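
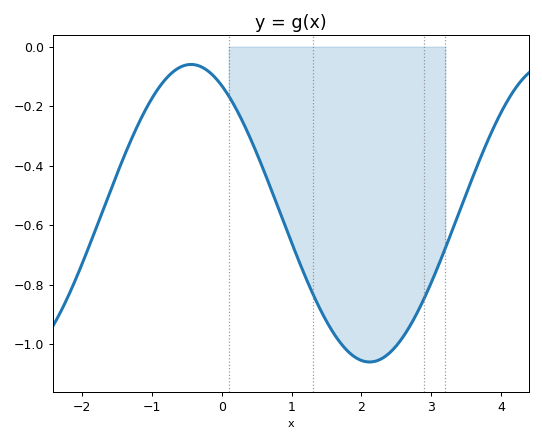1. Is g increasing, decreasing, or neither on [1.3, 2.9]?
neither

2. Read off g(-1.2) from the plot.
-0.26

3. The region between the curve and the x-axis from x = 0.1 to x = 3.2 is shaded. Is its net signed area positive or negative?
negative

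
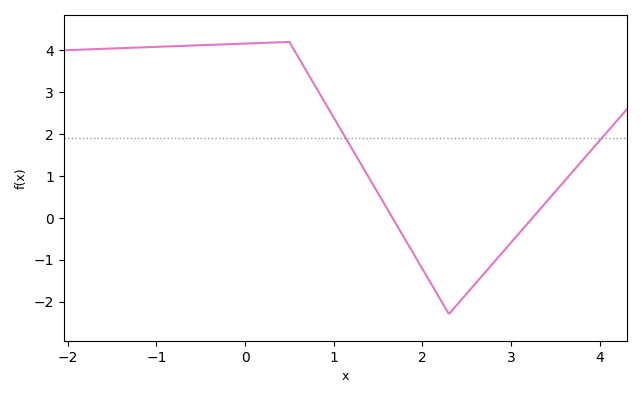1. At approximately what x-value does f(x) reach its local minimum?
2.3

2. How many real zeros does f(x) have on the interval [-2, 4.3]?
2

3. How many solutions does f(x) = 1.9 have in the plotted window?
2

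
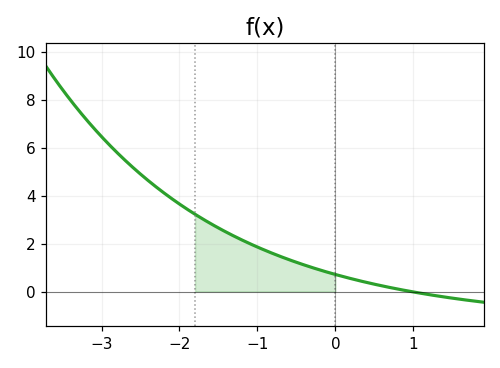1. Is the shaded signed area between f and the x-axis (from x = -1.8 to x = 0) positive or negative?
positive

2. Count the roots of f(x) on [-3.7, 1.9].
1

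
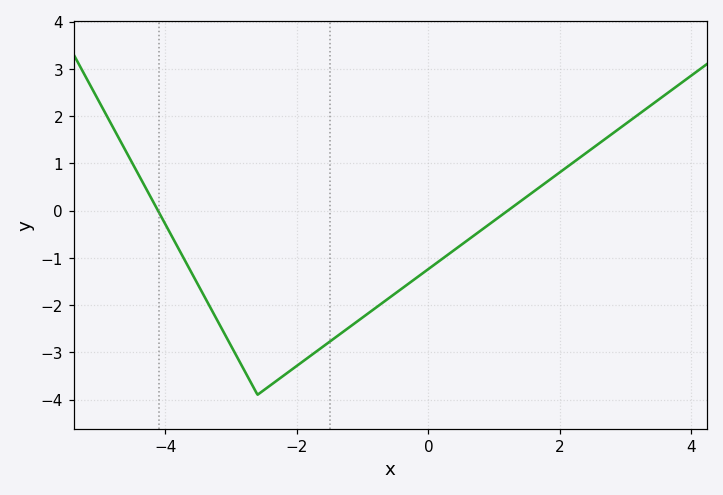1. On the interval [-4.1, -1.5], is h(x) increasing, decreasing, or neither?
neither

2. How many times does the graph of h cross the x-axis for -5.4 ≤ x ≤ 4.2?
2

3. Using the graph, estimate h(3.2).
2.04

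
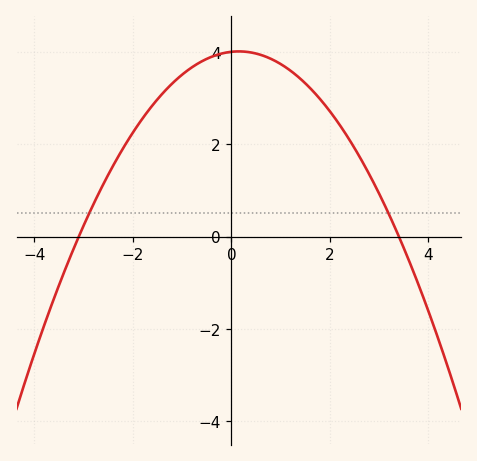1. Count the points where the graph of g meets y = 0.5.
2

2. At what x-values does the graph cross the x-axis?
-3, 3.4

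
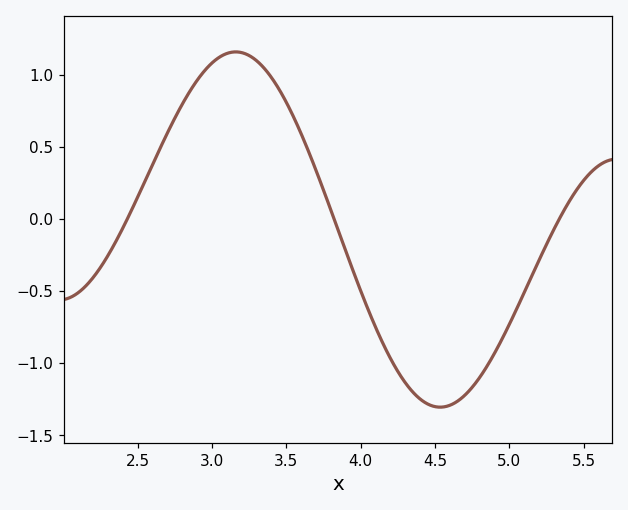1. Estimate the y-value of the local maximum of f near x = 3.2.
1.16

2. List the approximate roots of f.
2.43, 3.82, 5.34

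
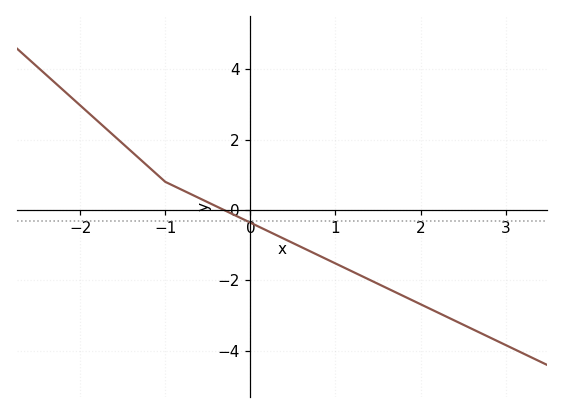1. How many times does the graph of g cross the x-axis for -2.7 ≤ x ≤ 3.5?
1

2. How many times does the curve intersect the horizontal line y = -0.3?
1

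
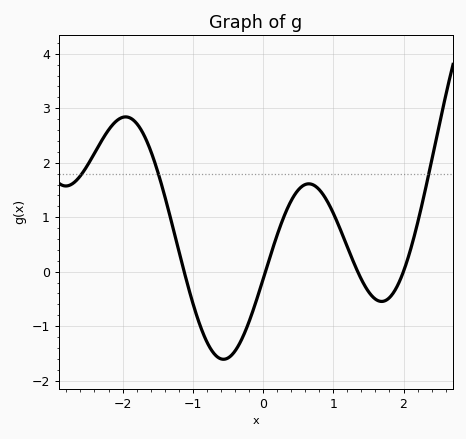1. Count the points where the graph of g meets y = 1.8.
3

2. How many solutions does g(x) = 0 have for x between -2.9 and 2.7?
4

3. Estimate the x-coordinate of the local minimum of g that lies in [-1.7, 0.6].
-0.563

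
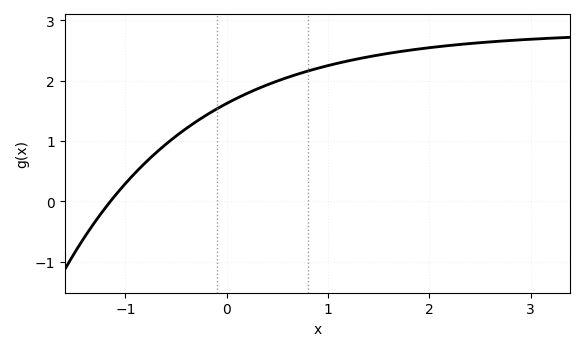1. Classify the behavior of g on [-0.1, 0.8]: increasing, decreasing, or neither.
increasing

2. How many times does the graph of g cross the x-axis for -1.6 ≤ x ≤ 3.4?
1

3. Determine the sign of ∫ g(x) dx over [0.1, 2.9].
positive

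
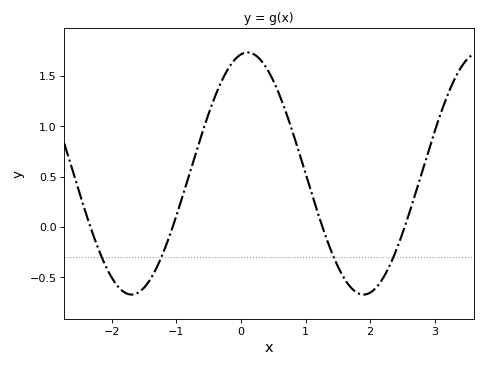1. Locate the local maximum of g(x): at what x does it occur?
0.102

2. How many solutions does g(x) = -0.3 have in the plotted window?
4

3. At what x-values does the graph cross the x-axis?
-2.33, -1.06, 1.26, 2.53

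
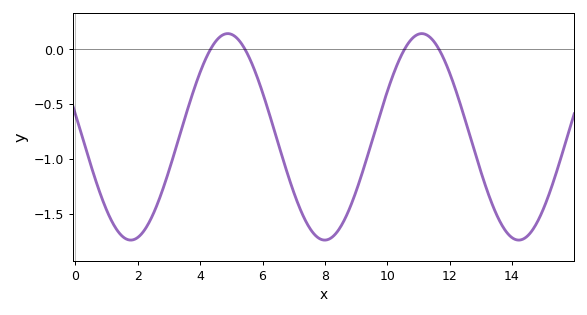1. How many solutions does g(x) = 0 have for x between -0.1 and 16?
4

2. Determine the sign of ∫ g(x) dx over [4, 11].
negative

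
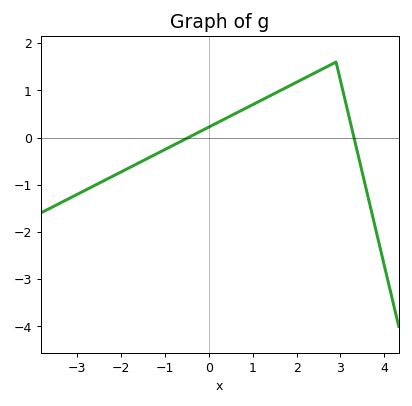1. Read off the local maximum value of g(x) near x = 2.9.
1.6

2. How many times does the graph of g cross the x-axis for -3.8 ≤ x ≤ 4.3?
2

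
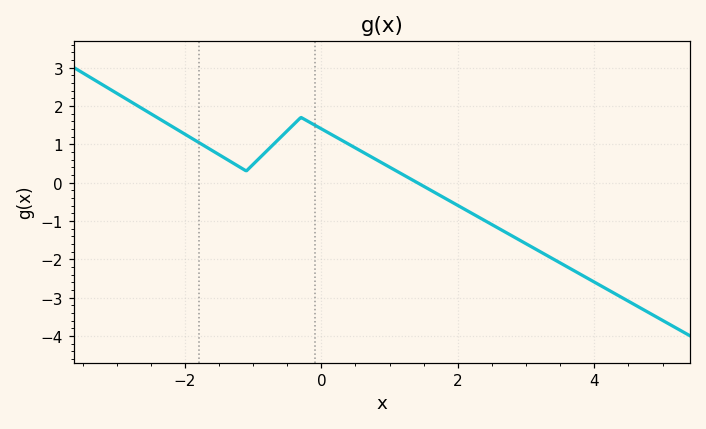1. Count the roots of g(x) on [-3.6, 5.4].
1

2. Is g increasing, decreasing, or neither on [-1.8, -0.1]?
neither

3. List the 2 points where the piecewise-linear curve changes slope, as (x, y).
(-1.1, 0.3); (-0.3, 1.7)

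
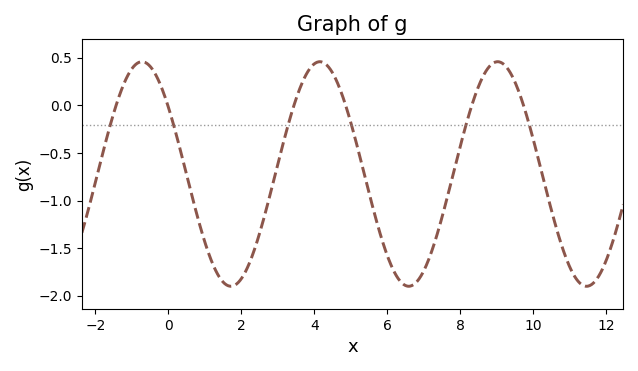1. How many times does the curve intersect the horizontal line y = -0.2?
6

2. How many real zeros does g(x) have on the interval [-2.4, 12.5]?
6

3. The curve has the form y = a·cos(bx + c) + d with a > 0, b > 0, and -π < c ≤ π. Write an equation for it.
y = 1.18cos(1.3x + 0.93) - 0.72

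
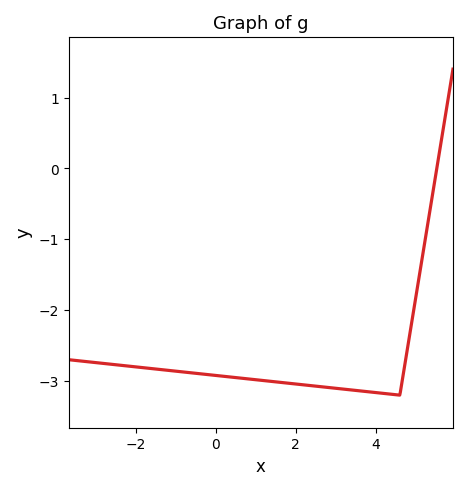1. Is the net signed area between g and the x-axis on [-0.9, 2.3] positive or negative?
negative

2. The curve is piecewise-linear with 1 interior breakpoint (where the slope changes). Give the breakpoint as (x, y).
(4.6, -3.2)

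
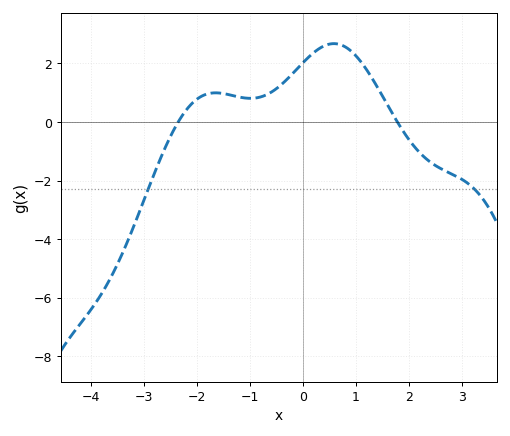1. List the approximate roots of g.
-2.35, 1.79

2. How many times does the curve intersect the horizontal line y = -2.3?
2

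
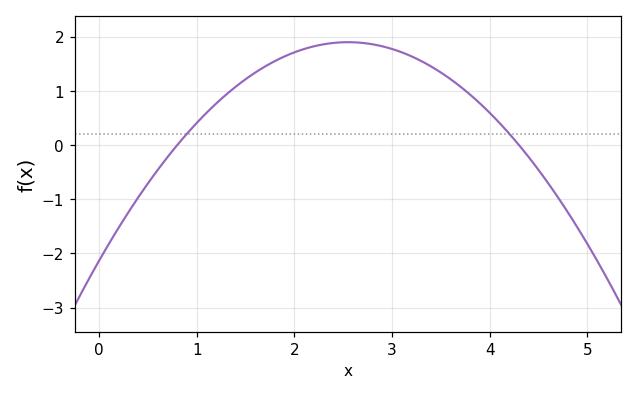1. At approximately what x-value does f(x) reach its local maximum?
2.5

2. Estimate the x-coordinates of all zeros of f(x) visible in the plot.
0.8, 4.3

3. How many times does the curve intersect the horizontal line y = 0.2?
2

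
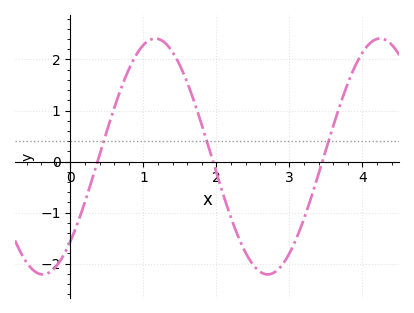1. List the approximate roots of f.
0.372, 1.95, 3.45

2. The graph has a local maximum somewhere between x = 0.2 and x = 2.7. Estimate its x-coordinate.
1.16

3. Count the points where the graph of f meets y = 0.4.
3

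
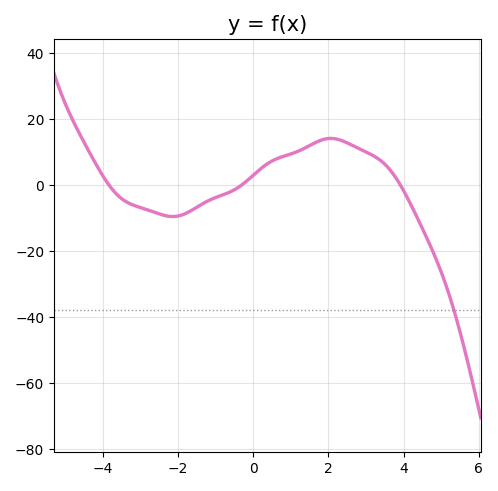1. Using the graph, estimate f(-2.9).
-7.15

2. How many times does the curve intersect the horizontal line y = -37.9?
1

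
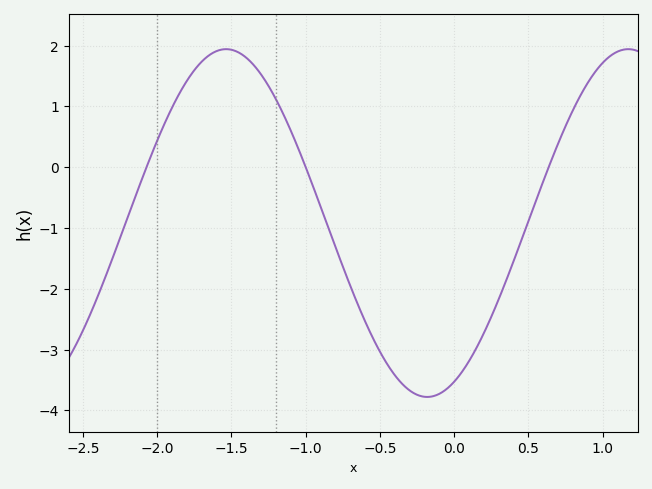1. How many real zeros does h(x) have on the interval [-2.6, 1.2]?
3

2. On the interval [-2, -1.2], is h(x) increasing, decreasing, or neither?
neither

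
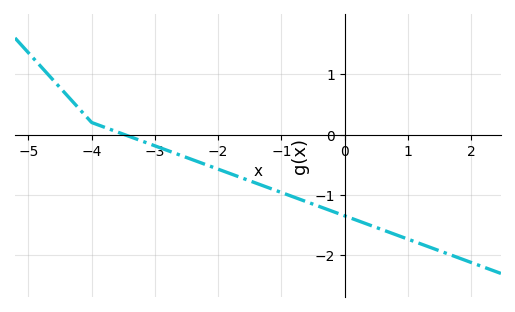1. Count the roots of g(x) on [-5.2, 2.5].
1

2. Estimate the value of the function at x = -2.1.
-0.534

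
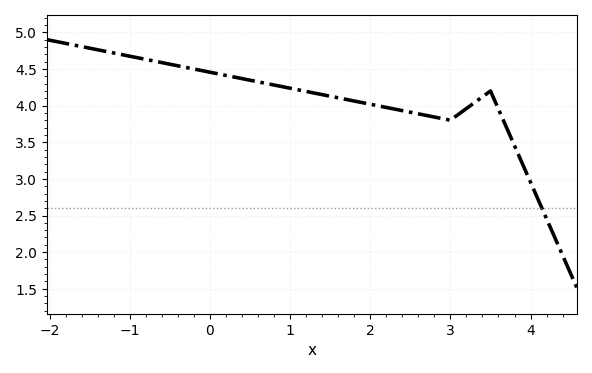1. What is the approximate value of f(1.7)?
4.08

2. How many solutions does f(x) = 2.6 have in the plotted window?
1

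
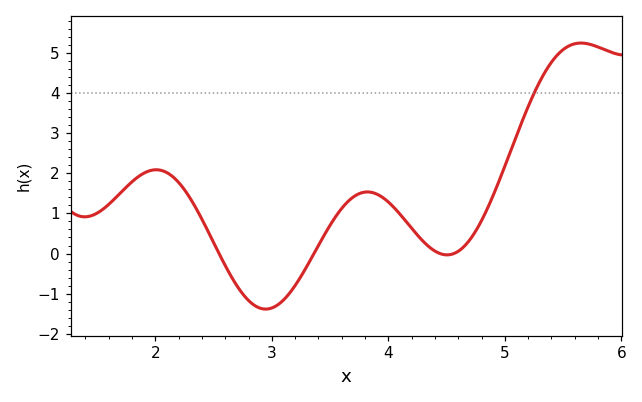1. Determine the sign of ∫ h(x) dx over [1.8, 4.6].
positive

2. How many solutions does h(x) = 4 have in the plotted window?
1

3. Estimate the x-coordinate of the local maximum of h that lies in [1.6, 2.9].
2.01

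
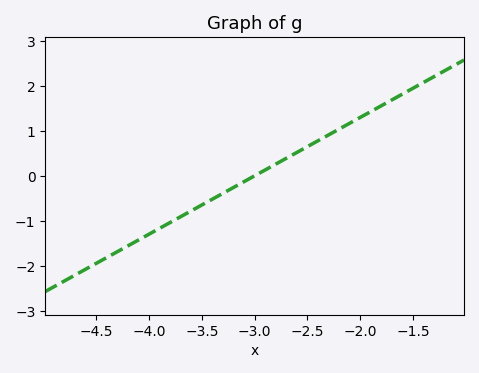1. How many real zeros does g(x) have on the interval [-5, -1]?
1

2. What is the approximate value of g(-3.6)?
-0.8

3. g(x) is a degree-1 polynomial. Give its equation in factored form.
y = 1.3(x + 3)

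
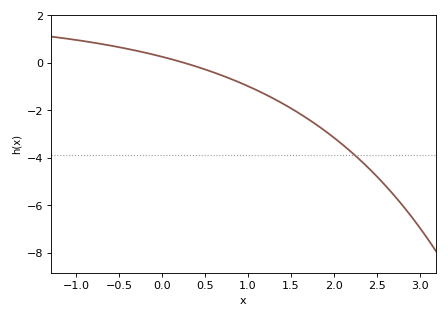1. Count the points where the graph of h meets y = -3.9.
1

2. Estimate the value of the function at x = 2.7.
-5.6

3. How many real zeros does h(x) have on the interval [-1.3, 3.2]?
1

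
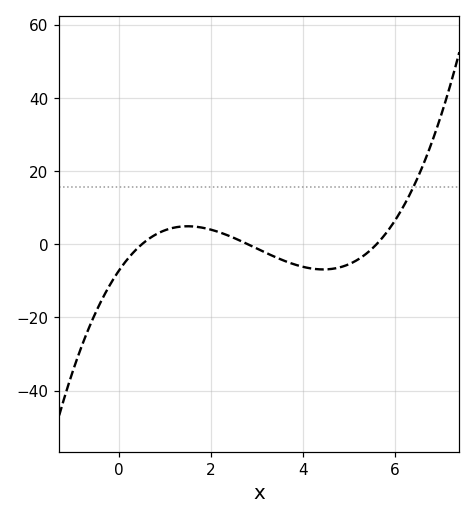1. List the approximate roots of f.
0.6, 2.8, 5.6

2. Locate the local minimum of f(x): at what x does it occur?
4.4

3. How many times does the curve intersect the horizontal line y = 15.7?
1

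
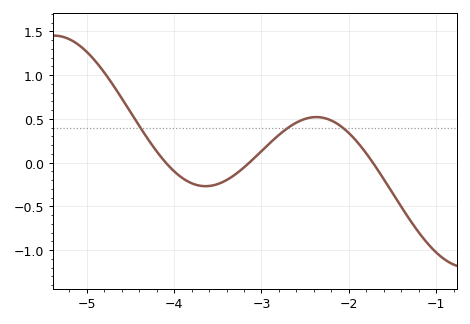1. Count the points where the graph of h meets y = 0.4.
3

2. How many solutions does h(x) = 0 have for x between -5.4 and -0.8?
3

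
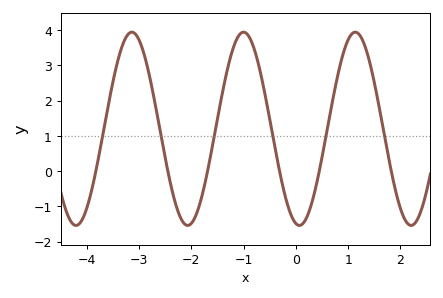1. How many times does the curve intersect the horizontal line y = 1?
6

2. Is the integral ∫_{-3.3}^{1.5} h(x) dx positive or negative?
positive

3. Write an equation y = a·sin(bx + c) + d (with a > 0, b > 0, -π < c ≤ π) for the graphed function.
y = 2.74sin(2.94x - 1.77) + 1.2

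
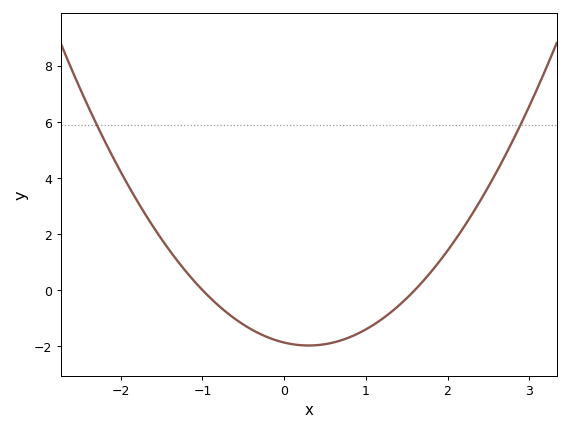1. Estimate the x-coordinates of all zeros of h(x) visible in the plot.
-1, 1.6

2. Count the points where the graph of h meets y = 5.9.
2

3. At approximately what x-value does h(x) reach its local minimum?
0.3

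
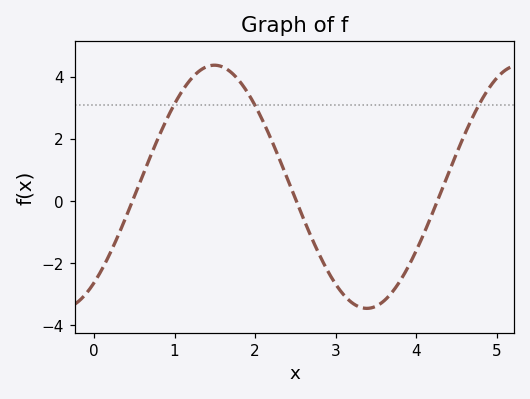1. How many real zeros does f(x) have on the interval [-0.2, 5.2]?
3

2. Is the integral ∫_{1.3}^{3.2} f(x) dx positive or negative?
positive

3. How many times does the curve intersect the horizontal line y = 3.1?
3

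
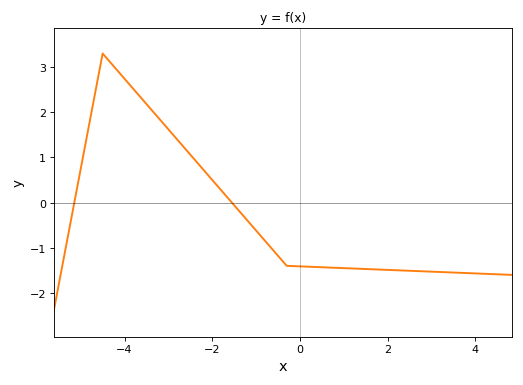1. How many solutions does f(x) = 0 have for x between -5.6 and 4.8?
2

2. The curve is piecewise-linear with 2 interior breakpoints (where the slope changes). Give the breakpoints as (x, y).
(-4.5, 3.3); (-0.3, -1.4)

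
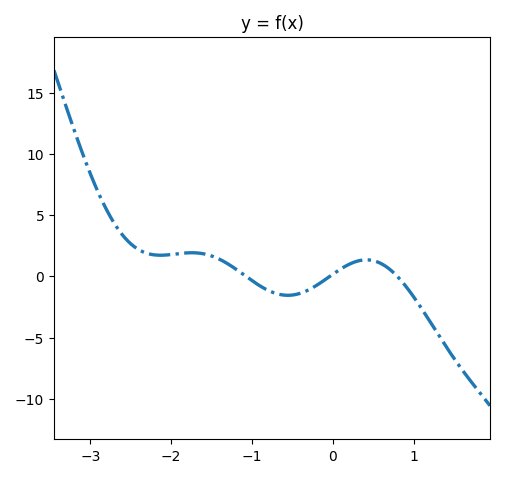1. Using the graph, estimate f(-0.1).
-0.284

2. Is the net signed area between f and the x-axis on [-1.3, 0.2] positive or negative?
negative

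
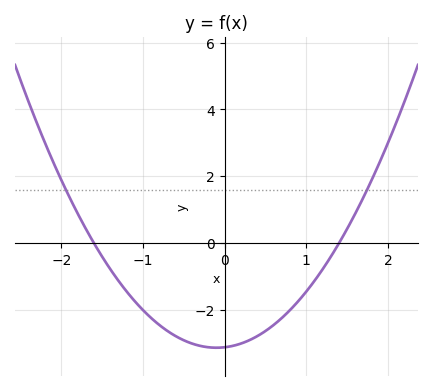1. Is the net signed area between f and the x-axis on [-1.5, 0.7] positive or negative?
negative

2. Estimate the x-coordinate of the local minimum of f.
-0.1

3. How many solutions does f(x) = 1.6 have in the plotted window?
2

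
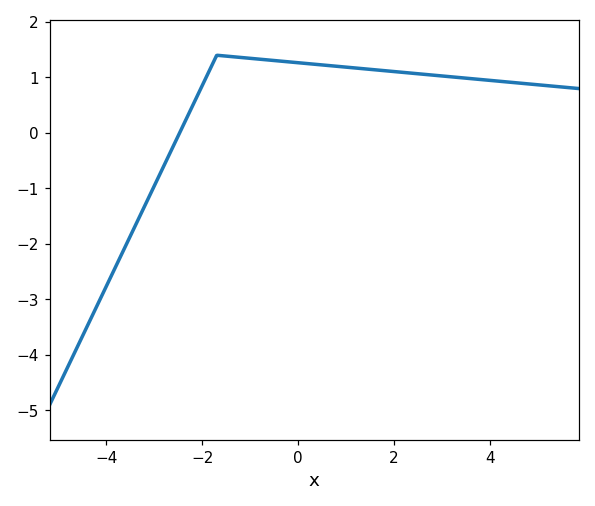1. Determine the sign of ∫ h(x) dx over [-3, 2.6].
positive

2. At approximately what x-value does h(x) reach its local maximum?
-1.6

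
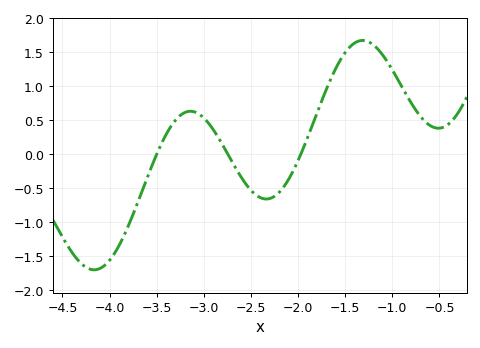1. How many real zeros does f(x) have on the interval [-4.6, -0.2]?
3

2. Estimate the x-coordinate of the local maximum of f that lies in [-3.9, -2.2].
-3.1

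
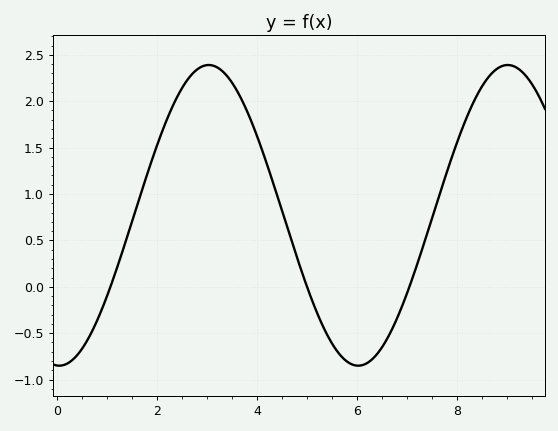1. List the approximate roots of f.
1.06, 5, 7.05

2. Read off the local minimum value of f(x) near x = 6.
-0.85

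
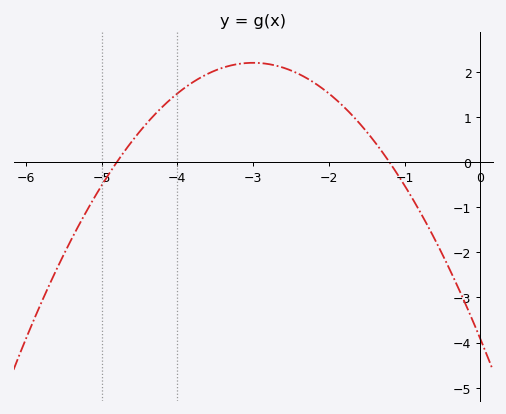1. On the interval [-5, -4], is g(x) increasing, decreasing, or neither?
increasing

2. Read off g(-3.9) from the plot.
1.7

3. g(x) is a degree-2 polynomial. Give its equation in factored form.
y = -0.68(x + 4.8)(x + 1.2)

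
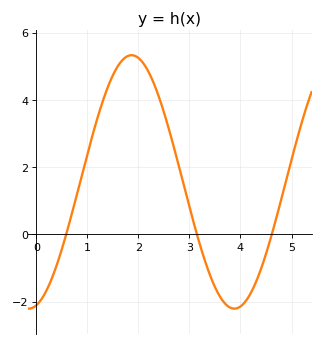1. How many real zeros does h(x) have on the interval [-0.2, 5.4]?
3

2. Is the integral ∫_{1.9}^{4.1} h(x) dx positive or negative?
positive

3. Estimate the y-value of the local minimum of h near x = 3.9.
-2.21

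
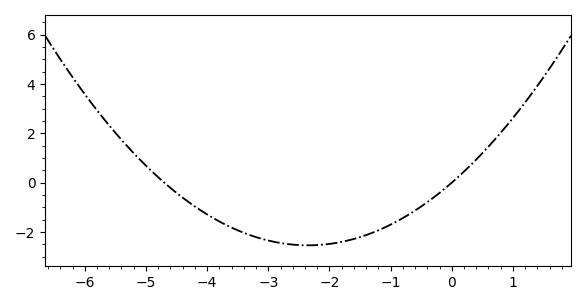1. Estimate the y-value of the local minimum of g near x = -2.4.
-2.6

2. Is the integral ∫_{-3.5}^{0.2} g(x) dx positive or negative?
negative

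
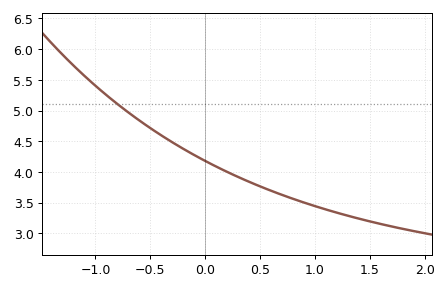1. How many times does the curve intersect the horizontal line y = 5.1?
1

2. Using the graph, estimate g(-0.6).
4.84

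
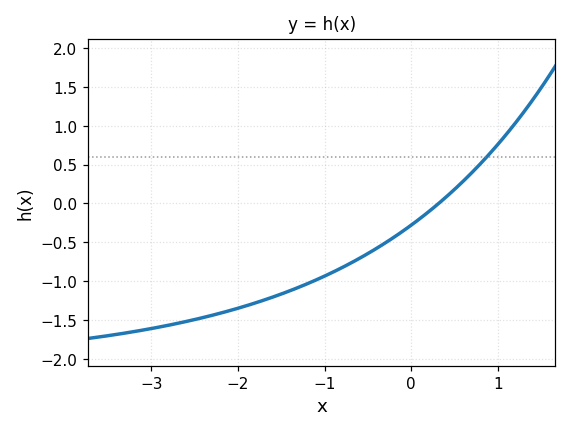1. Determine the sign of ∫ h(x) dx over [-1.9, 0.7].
negative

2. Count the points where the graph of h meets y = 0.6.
1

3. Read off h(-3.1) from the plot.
-1.65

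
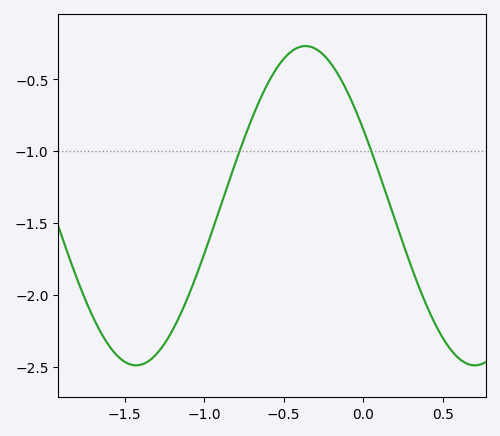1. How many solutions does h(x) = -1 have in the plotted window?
2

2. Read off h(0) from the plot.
-0.849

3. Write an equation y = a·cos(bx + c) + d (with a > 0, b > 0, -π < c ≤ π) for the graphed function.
y = 1.11cos(2.95x + 1.07) - 1.38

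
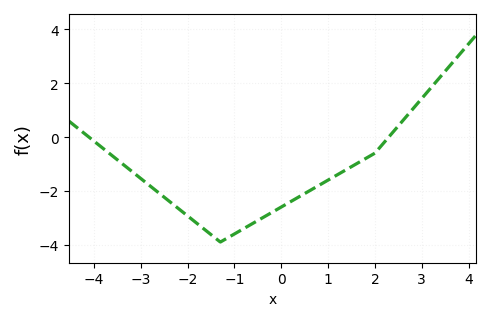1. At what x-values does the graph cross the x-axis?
-4.2, 2.2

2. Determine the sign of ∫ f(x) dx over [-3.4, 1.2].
negative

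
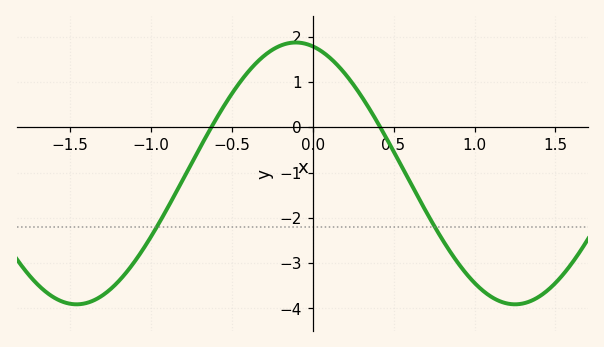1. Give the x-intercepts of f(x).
-0.65, 0.4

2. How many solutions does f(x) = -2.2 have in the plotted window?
2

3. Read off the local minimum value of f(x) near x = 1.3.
-3.9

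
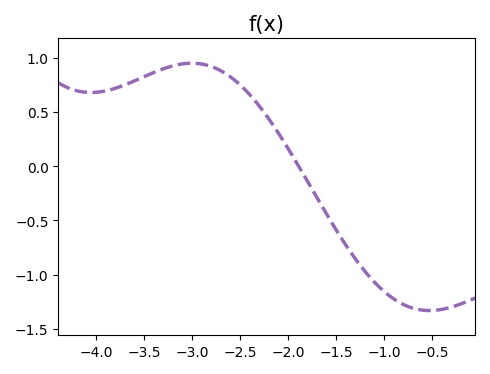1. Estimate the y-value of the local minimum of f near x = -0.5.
-1.35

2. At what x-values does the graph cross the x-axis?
-1.9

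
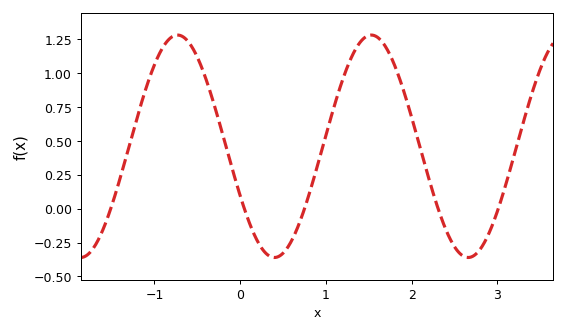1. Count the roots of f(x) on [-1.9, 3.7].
5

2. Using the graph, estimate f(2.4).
-0.16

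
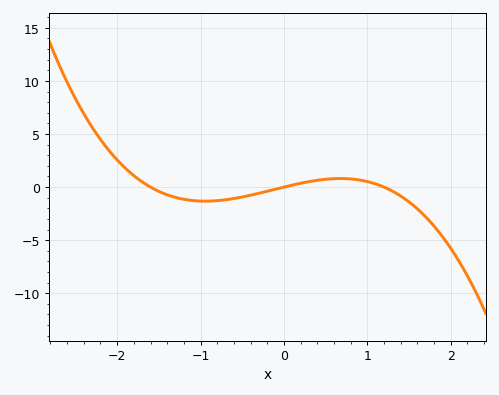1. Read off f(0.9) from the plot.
0.675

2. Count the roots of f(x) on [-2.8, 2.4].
3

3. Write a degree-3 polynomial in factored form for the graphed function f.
y = -1(x + 1.6)(x - 0)(x - 1.2)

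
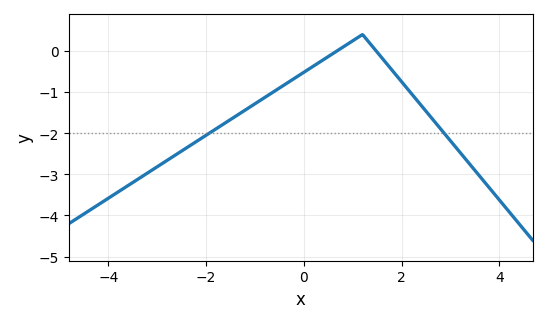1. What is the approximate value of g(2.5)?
-1.47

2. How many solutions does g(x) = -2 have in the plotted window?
2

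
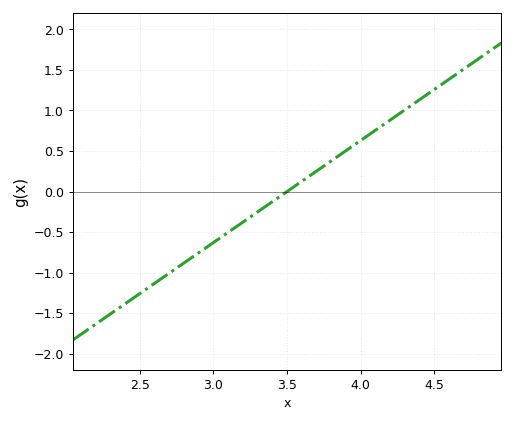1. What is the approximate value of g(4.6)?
1.39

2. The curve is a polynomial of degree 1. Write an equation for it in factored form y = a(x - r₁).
y = 1.26(x - 3.5)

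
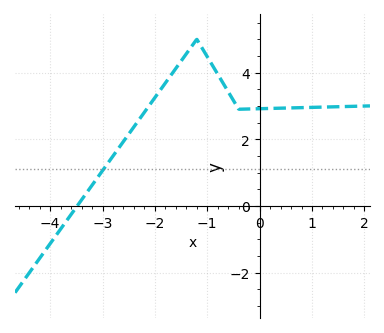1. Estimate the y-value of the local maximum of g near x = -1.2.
5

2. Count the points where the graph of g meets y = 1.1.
1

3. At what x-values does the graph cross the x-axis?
-3.5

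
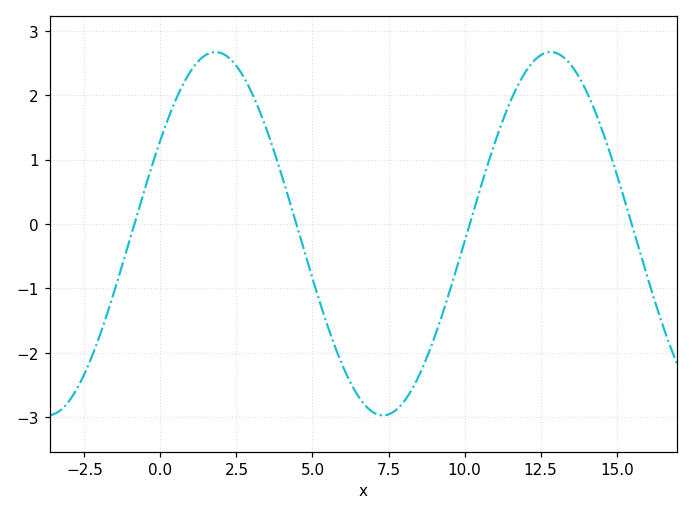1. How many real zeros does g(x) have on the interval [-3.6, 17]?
4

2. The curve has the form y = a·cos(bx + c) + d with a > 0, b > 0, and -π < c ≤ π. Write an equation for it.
y = 2.82cos(0.57x - 1) - 0.15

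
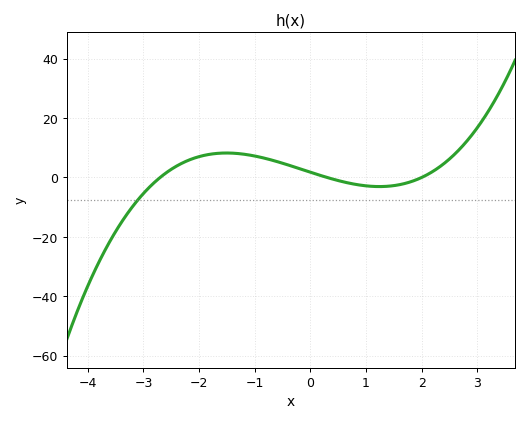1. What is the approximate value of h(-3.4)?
-15.2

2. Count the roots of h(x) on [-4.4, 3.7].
3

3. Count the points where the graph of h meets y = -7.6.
1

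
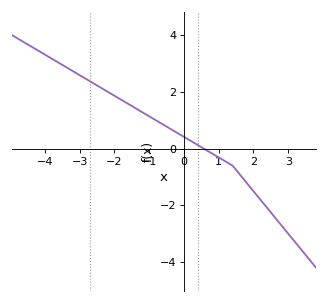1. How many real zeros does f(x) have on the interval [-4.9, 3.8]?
1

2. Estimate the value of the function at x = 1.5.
-0.75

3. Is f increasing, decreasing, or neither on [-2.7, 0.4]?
decreasing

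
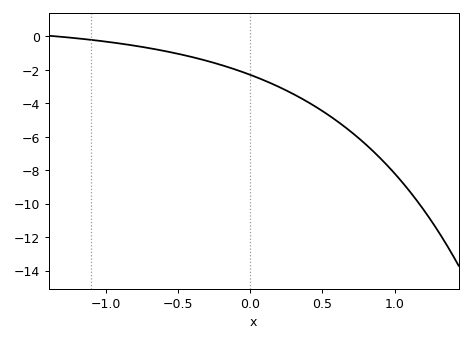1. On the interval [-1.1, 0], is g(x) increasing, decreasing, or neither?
decreasing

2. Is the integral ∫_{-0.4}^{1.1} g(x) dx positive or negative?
negative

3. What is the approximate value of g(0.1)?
-2.6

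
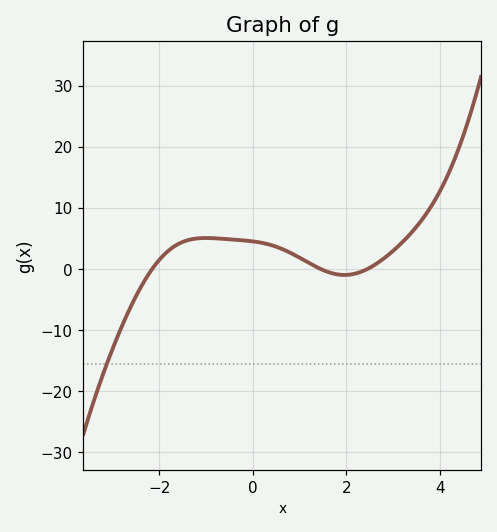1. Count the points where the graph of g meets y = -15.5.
1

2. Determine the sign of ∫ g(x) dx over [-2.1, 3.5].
positive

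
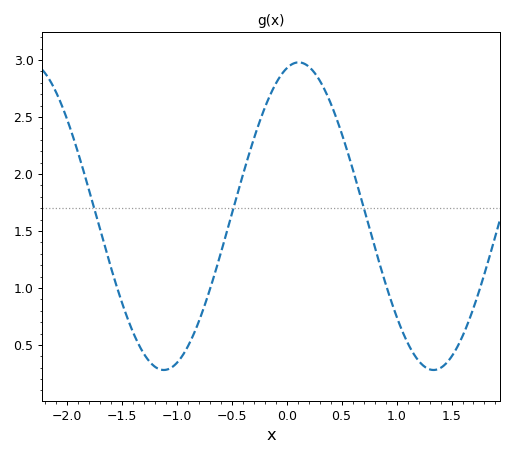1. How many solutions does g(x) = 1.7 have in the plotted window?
3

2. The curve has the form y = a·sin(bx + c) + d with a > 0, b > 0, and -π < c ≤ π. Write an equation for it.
y = 1.35sin(2.56x + 1.29) + 1.63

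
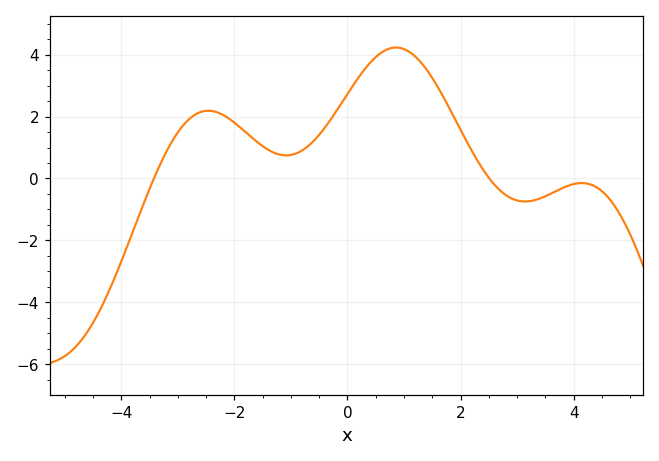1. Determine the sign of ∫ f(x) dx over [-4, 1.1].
positive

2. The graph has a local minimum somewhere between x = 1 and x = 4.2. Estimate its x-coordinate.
3.2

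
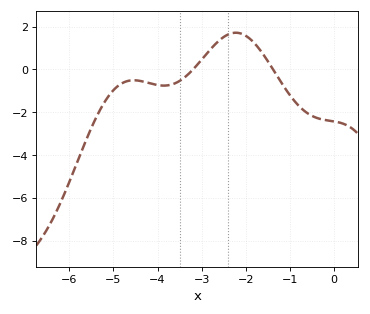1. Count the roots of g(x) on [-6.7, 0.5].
2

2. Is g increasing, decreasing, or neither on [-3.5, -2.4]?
increasing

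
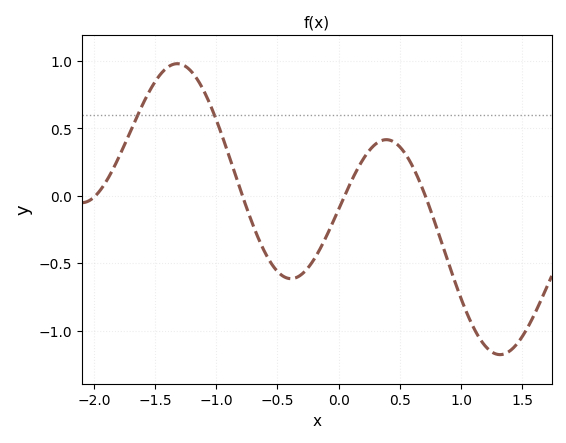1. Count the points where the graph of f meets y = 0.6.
2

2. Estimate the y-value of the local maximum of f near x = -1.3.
1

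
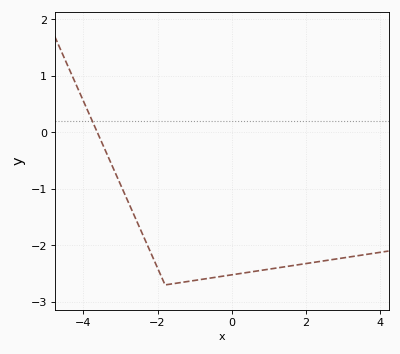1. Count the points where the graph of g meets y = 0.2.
1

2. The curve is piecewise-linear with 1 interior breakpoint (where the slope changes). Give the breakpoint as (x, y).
(-1.8, -2.7)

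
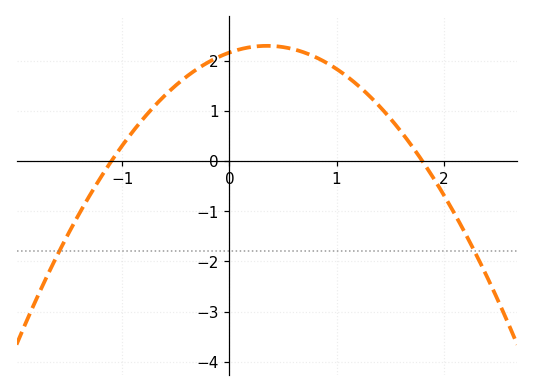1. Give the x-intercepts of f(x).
-1.1, 1.8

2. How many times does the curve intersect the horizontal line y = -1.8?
2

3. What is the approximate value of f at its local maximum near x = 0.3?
2.3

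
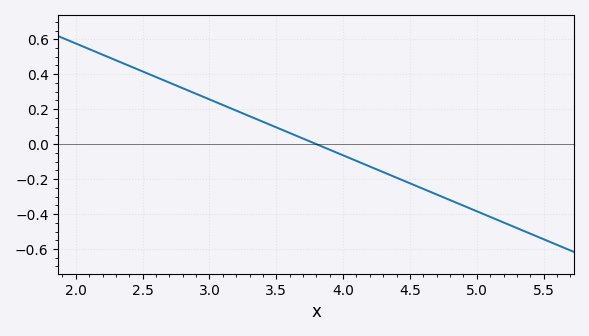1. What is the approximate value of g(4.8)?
-0.32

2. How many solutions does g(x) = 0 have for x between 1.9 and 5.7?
1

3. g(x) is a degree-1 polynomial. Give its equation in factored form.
y = -0.32(x - 3.8)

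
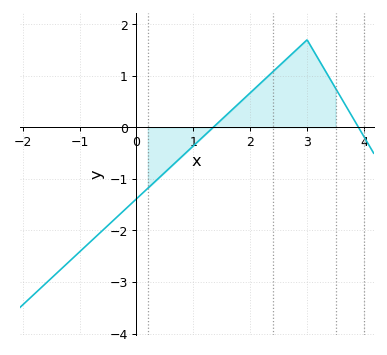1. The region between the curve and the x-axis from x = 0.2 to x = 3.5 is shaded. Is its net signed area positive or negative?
positive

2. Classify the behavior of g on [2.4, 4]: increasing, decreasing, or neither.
neither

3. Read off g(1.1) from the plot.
-0.255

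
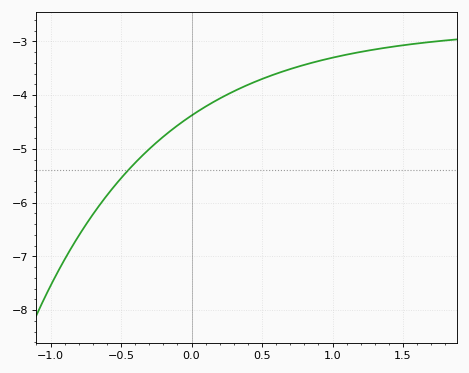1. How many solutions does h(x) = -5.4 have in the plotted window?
1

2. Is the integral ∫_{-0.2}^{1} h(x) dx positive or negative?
negative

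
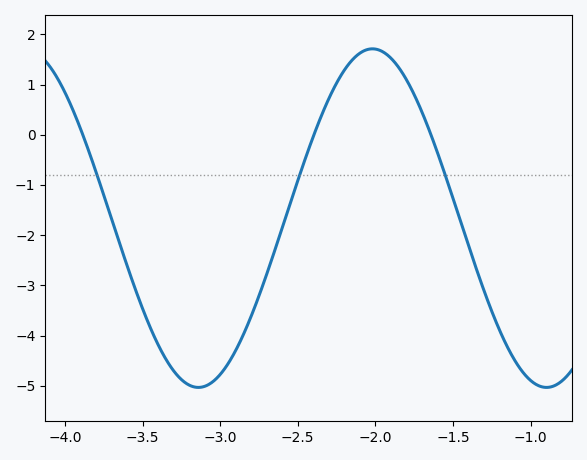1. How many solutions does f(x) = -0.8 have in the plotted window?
3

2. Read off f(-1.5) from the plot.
-1.3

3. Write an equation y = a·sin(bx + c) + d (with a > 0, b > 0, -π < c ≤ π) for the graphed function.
y = 3.37sin(2.8x + 0.94) - 1.66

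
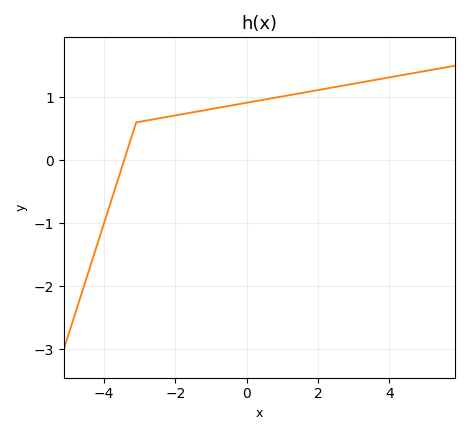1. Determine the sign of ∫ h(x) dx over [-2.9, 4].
positive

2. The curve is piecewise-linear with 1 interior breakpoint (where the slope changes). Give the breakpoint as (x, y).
(-3.1, 0.6)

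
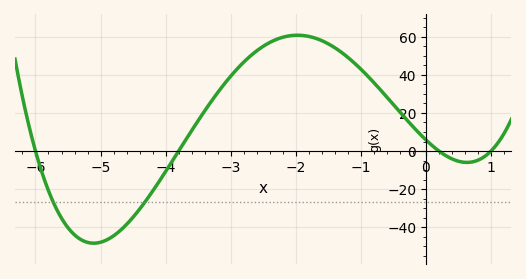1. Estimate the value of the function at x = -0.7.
32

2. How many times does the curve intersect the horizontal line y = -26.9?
2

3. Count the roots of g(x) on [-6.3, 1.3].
4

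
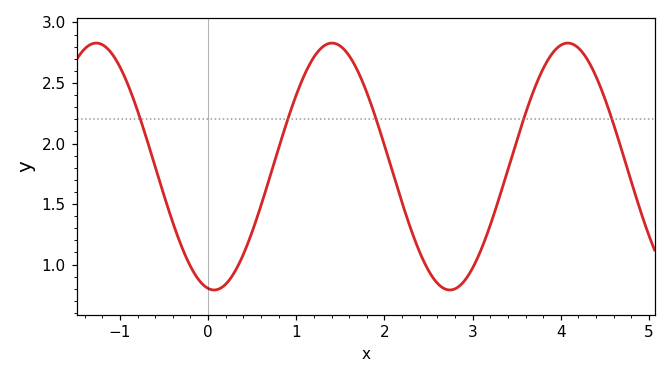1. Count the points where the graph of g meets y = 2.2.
5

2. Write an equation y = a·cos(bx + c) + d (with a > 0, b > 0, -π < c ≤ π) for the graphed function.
y = 1.02cos(2.35x + 2.98) + 1.81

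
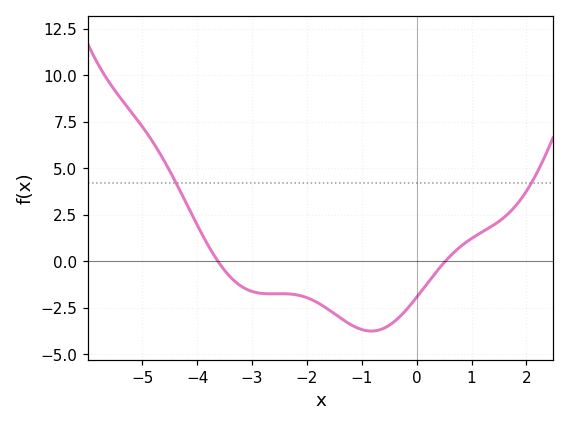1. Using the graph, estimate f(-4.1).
2.54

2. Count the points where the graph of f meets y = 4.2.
2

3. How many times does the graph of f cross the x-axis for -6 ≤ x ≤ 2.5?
2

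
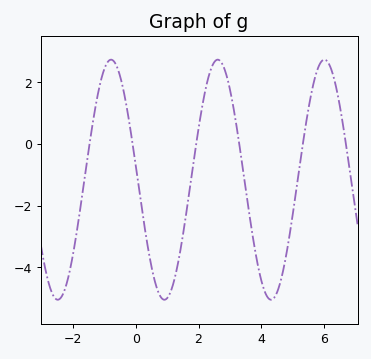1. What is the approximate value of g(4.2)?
-5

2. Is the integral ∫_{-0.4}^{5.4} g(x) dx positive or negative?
negative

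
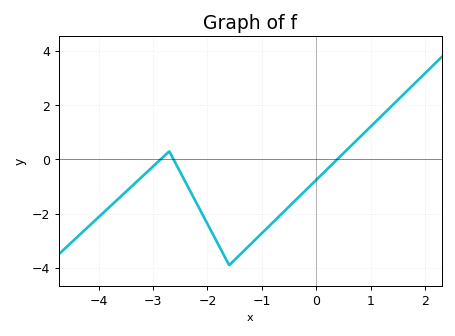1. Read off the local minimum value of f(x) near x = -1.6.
-3.8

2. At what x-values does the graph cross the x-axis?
-2.9, -2.6, 0.4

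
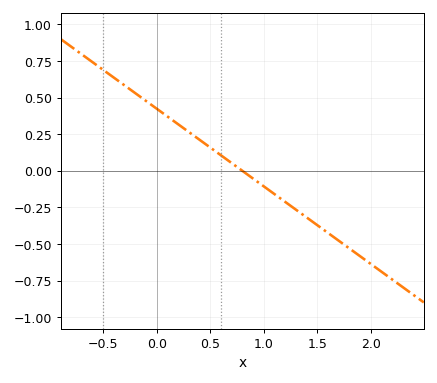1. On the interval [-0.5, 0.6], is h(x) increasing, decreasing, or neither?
decreasing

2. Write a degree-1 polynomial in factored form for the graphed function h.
y = -0.53(x - 0.8)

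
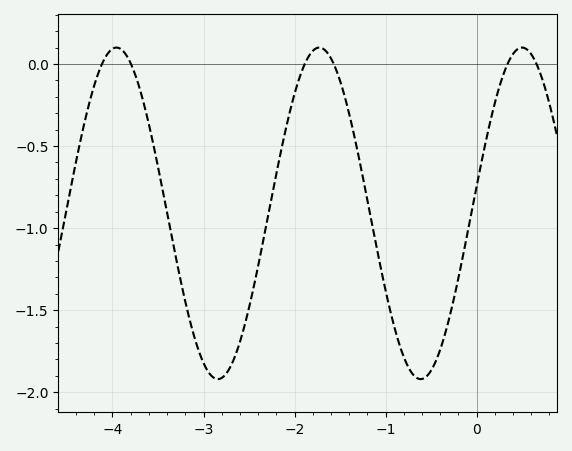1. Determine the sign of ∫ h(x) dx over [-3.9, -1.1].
negative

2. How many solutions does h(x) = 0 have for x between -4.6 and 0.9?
6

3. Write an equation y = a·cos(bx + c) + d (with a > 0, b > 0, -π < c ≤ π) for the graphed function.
y = 1.01cos(2.8x - 1.4) - 0.91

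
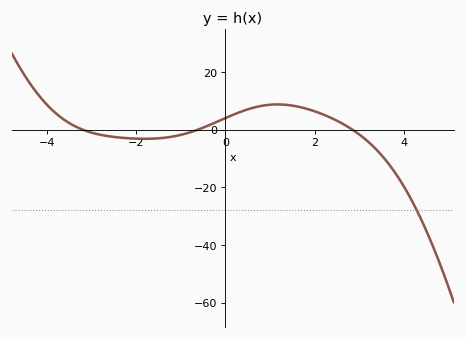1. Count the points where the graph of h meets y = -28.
1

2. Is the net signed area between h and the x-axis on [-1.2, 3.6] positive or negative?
positive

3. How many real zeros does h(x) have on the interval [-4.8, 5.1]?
3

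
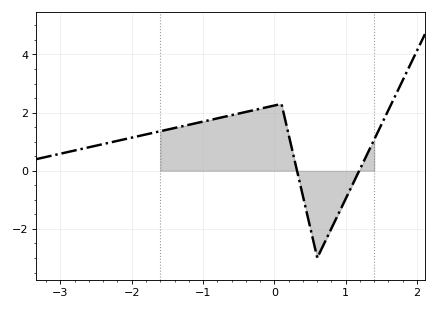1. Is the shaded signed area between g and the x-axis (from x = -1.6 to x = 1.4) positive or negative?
positive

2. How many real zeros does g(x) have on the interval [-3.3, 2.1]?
2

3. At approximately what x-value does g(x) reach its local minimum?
0.602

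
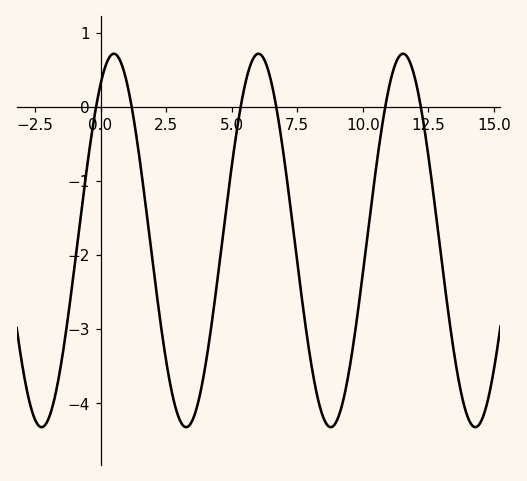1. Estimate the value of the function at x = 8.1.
-3.6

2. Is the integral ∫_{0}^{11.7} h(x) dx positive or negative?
negative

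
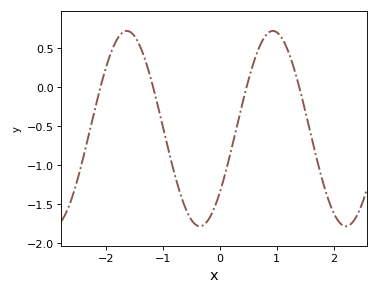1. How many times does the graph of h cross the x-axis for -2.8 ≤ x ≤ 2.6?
4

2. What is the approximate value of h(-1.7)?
0.701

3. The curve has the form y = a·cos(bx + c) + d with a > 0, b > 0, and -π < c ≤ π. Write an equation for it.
y = 1.25cos(2.45x - 2.29) - 0.53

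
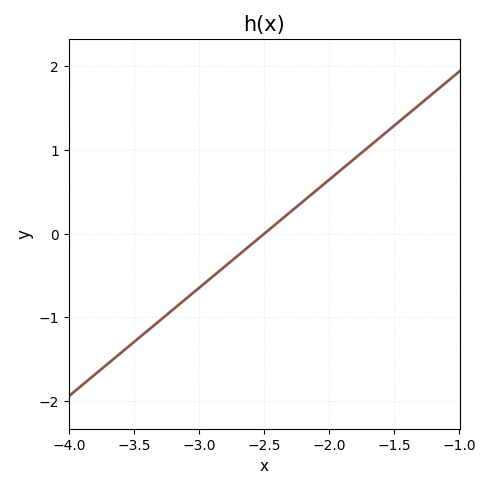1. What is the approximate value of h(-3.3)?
-1.03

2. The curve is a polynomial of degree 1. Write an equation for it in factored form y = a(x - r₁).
y = 1.29(x + 2.5)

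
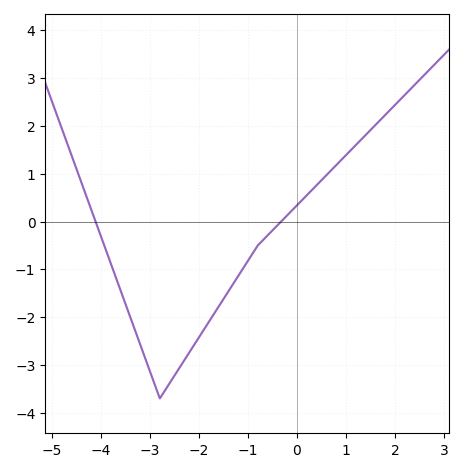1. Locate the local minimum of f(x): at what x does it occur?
-2.8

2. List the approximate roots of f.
-4.11, -0.323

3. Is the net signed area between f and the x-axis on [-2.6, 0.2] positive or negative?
negative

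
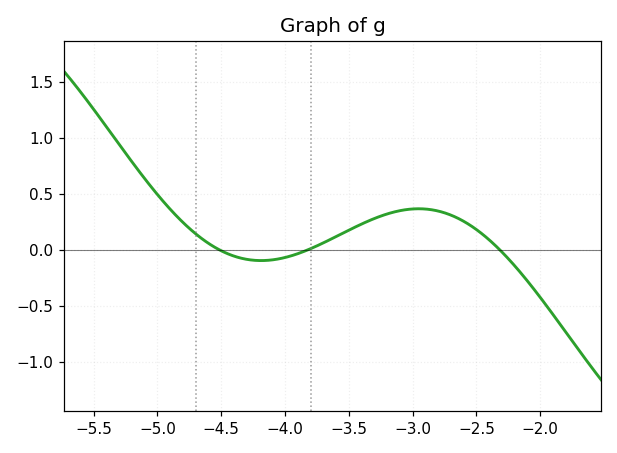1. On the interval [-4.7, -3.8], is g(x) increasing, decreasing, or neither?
neither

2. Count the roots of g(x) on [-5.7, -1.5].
3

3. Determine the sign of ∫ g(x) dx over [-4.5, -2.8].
positive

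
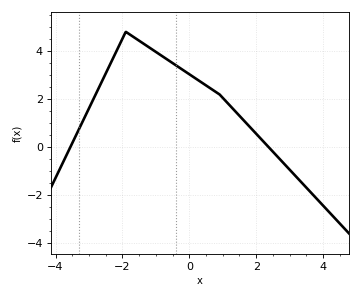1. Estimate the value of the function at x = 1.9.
0.705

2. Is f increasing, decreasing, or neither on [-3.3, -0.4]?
neither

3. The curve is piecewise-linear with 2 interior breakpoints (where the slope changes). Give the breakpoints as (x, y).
(-1.9, 4.8); (0.9, 2.2)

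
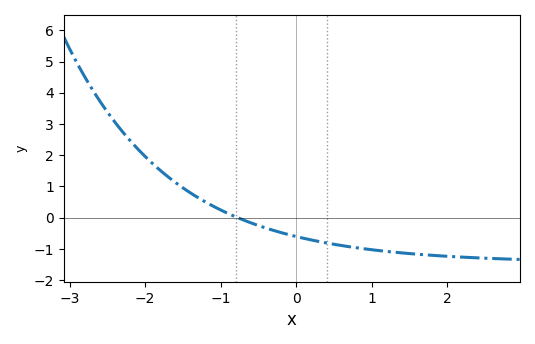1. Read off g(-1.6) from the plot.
1.1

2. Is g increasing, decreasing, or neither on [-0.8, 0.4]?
decreasing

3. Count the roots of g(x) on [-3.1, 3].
1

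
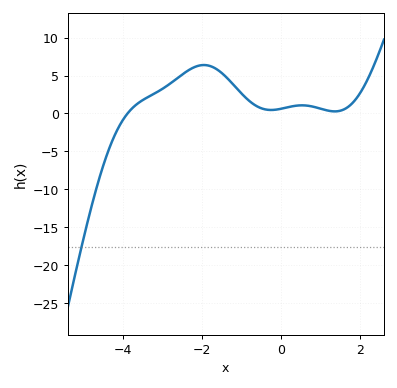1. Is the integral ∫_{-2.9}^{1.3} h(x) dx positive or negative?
positive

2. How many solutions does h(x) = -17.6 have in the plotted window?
1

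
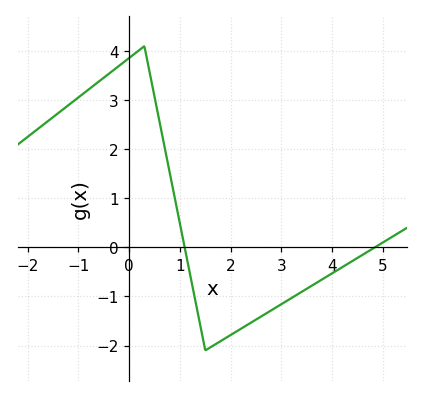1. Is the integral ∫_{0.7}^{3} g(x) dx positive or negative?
negative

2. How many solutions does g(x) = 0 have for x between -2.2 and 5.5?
2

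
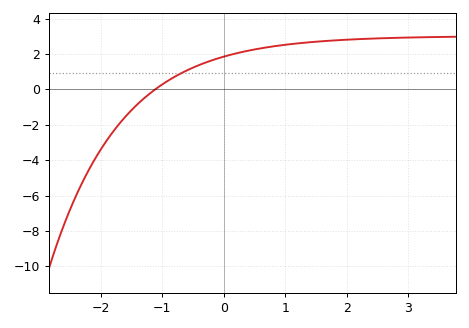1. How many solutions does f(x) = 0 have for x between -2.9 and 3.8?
1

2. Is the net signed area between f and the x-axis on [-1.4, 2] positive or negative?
positive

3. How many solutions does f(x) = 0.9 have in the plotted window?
1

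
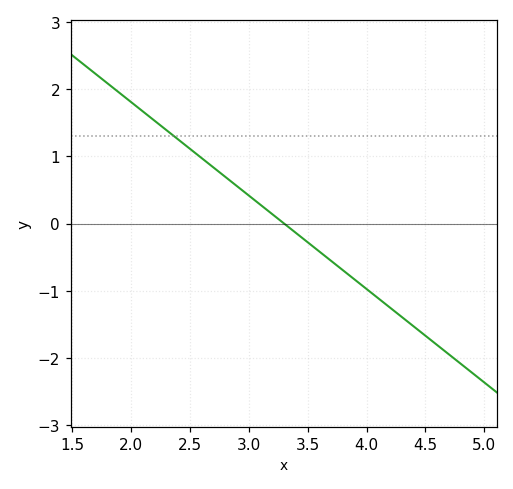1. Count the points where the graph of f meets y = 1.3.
1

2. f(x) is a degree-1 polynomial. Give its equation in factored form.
y = -1.39(x - 3.3)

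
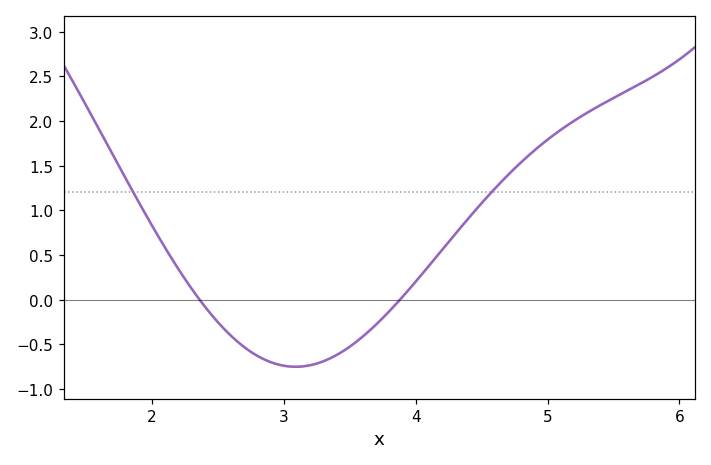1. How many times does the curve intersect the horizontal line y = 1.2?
2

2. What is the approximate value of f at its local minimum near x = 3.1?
-0.75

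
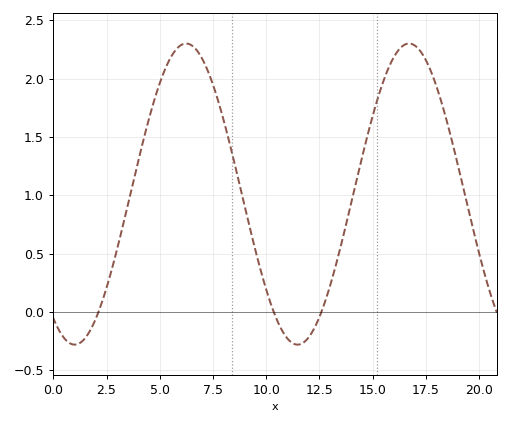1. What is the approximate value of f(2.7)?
0.35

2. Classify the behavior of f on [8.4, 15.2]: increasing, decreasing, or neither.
neither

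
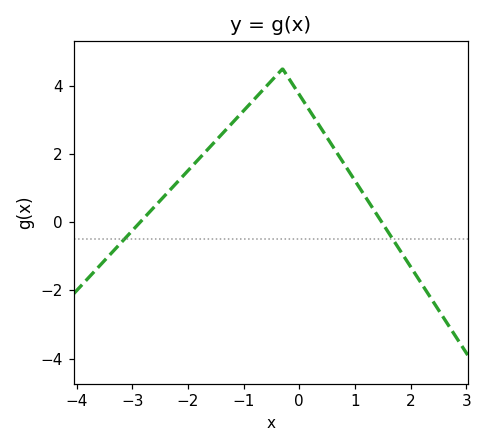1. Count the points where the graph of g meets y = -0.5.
2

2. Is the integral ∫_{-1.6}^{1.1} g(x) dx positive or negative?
positive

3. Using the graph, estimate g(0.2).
3.2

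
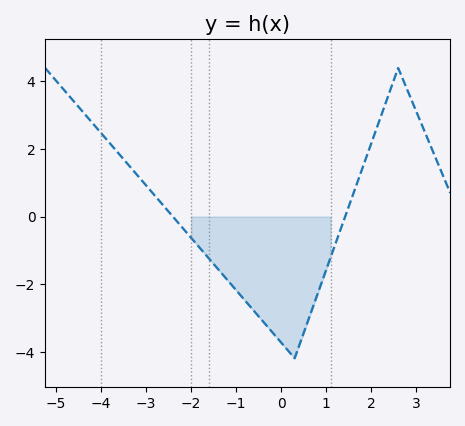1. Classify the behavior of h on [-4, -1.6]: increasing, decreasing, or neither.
decreasing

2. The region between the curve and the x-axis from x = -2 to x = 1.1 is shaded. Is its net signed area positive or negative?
negative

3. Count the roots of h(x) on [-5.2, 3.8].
2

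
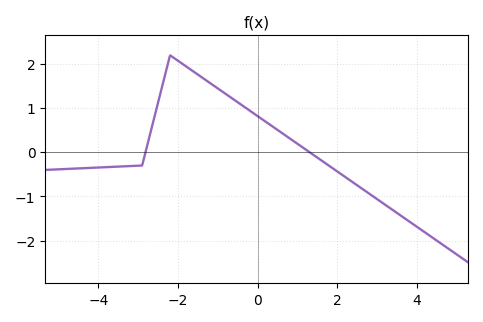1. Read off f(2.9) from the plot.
-1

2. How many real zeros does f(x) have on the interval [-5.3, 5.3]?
2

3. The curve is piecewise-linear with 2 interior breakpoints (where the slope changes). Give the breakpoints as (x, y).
(-2.9, -0.3); (-2.2, 2.2)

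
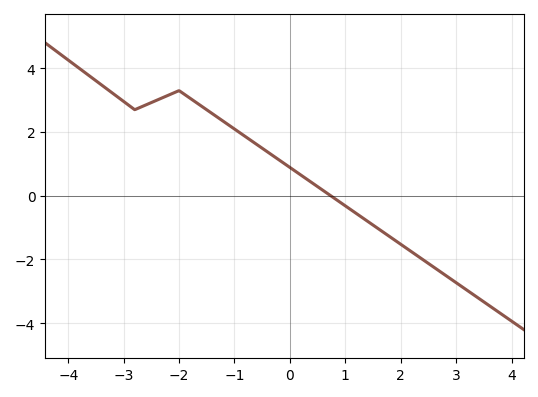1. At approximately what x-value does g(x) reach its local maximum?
-2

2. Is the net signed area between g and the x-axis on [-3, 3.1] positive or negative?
positive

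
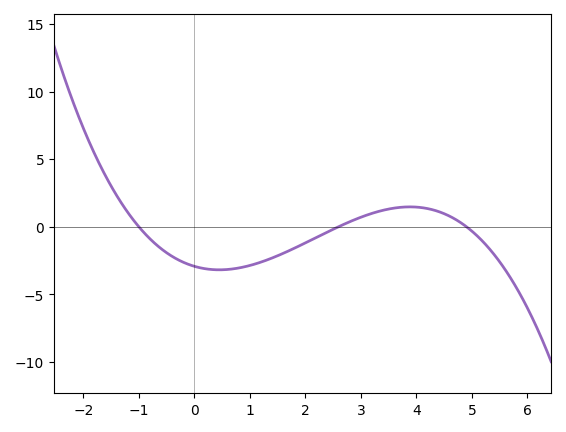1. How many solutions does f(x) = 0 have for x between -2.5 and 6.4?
3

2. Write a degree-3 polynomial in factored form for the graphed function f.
y = -0.23(x + 1)(x - 2.6)(x - 4.9)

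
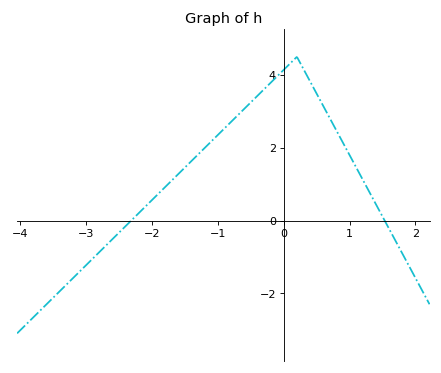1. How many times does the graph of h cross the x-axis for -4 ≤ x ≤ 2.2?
2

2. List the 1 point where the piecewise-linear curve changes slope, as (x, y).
(0.2, 4.5)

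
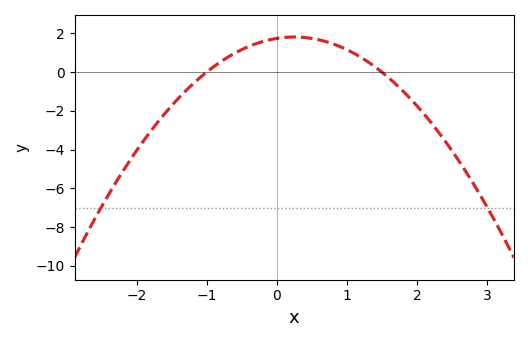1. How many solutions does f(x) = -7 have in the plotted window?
2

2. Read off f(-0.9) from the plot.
0.278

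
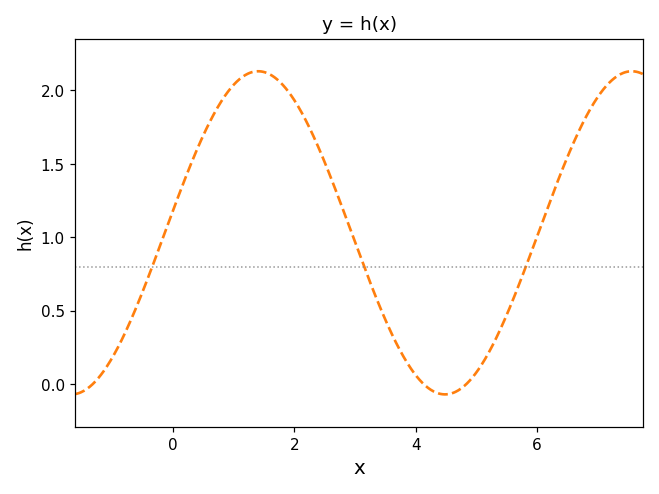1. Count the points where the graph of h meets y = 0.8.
3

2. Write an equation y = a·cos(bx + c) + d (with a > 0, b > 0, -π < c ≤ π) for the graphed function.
y = 1.1cos(1.02x - 1.43) + 1.03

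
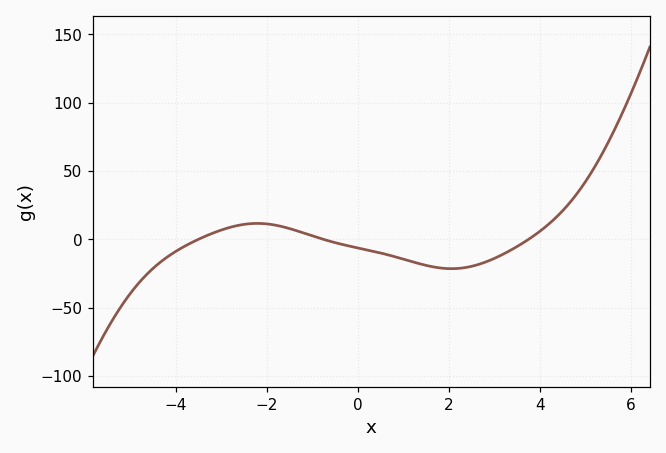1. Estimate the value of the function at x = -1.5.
10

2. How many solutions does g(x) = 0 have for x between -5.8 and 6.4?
3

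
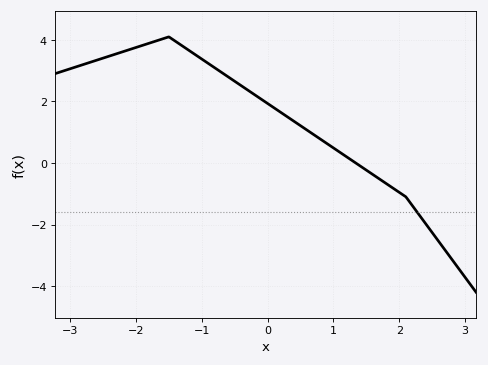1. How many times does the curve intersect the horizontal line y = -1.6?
1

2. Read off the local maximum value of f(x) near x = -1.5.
4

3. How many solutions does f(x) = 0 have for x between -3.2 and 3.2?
1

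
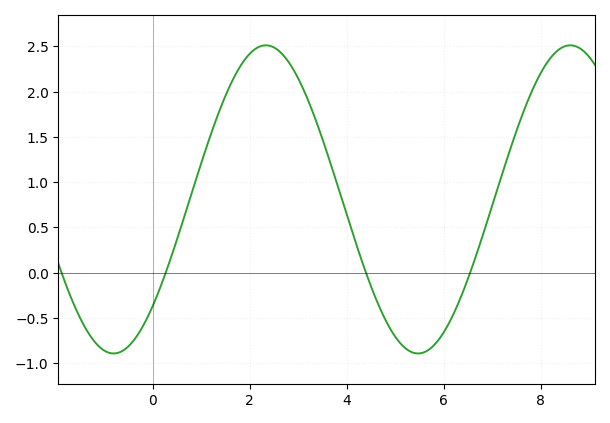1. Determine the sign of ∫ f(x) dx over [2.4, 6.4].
positive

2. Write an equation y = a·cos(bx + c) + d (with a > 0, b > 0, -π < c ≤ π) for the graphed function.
y = 1.7cos(1x - 2.3) + 0.81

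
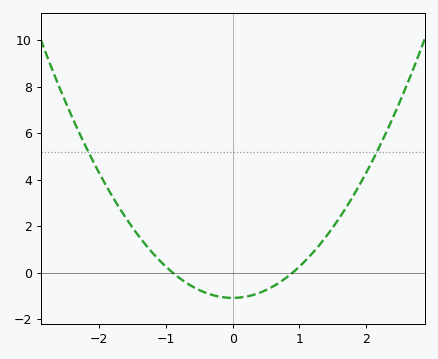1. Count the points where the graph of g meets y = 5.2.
2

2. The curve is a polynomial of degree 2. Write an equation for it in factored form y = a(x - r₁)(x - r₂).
y = 1.34(x + 0.9)(x - 0.9)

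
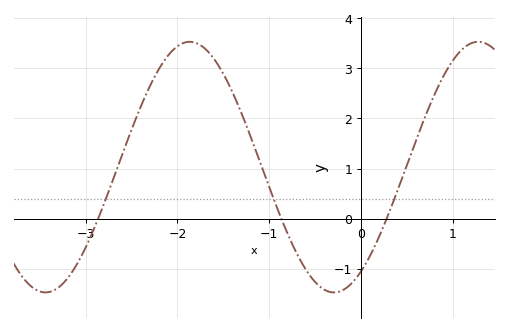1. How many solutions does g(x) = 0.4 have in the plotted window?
3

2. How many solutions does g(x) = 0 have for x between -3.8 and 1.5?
3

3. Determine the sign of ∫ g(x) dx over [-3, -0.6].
positive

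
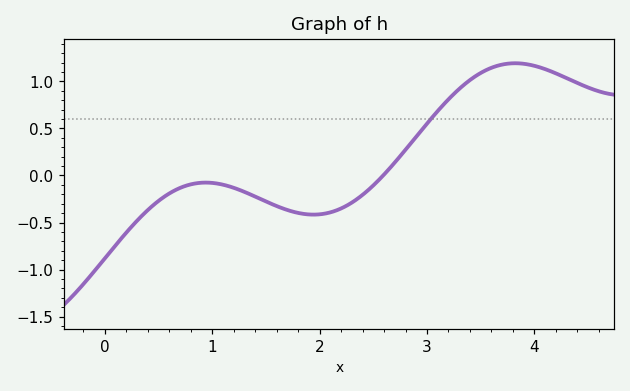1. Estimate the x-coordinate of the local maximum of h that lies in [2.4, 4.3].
3.8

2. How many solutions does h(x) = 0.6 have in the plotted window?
1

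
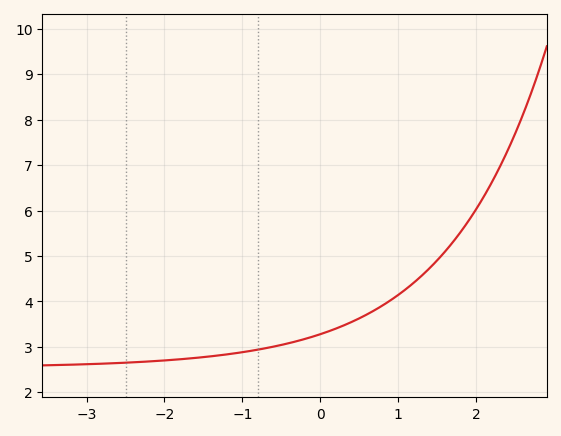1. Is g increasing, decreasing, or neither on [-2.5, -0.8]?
increasing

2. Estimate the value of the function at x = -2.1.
2.7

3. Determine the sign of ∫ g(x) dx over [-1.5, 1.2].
positive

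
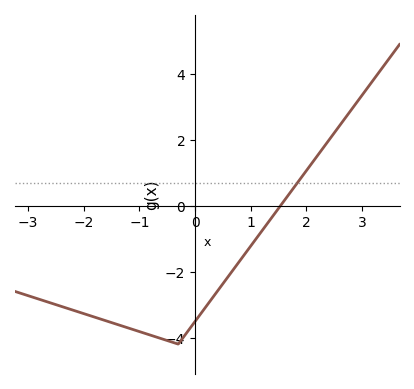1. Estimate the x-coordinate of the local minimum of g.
-0.301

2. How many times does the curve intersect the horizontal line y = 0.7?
1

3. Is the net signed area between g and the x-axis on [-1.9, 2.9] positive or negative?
negative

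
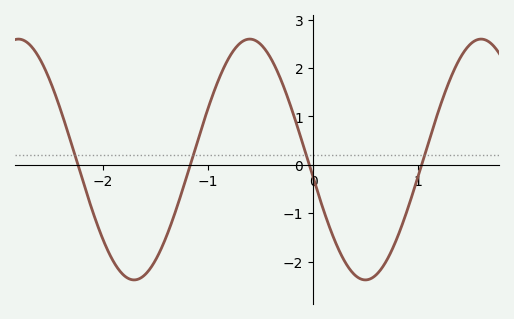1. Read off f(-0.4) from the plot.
2.2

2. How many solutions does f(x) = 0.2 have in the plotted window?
4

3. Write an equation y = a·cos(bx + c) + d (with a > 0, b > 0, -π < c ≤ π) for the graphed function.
y = 2.49cos(2.9x + 1.7) + 0.11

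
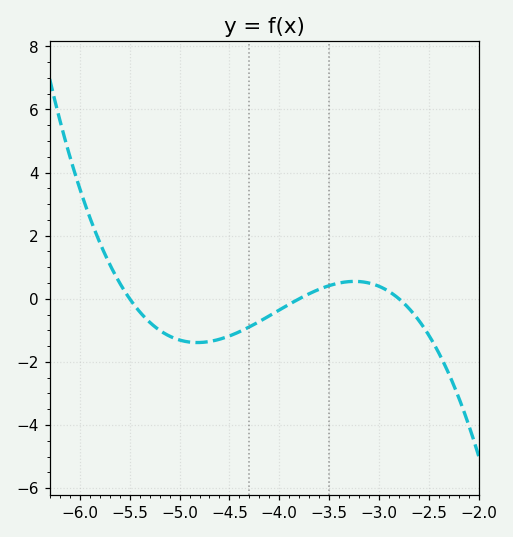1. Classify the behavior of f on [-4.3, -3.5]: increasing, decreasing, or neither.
increasing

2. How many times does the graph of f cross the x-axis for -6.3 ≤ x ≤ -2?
3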